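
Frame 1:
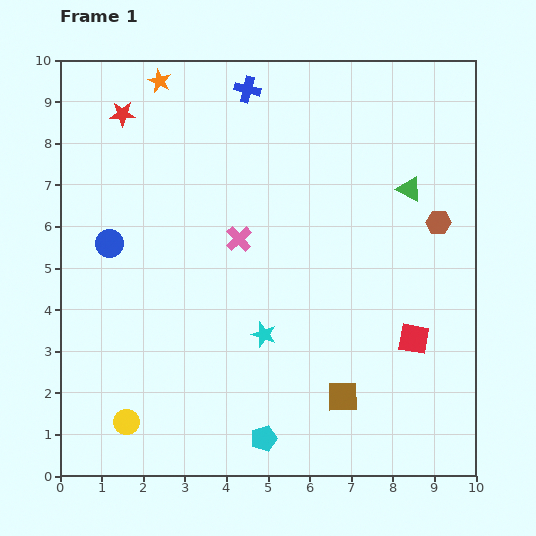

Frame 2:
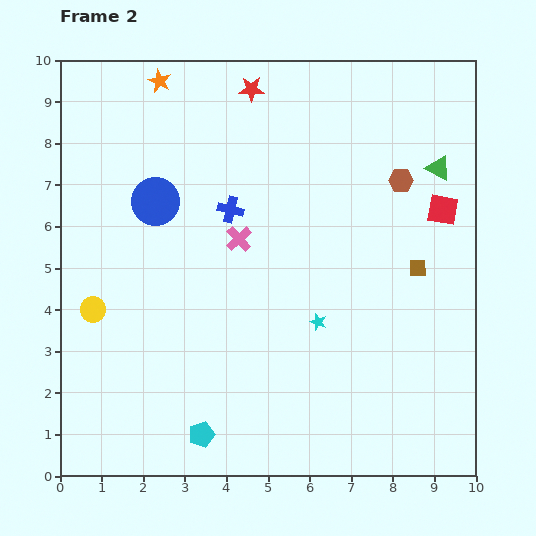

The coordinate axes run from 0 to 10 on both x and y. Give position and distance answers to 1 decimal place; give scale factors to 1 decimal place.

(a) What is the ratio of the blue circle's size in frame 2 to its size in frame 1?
1.7×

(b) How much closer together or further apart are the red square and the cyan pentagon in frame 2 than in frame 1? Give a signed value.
+3.6

Distance in frame 1: 4.3. Distance in frame 2: 7.9.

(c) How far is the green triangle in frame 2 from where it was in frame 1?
0.9

The green triangle moved from (8.4, 6.9) to (9.1, 7.4), a distance of √(0.7² + 0.5²) ≈ 0.9.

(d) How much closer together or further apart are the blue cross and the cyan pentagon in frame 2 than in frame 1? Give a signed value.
-3.0

Distance in frame 1: 8.4. Distance in frame 2: 5.4.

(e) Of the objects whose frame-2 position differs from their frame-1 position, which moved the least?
the green triangle

(moved 0.9)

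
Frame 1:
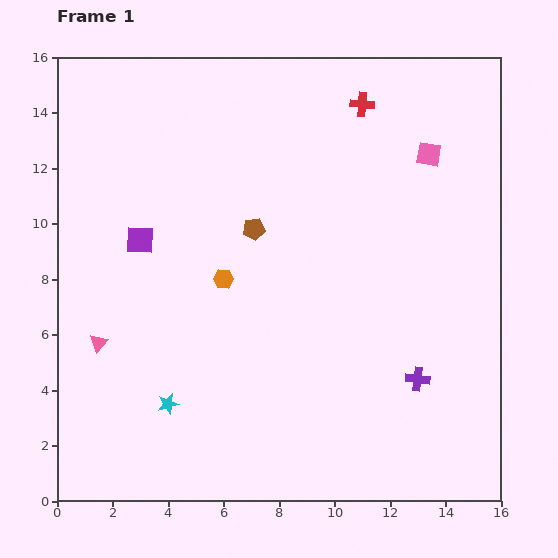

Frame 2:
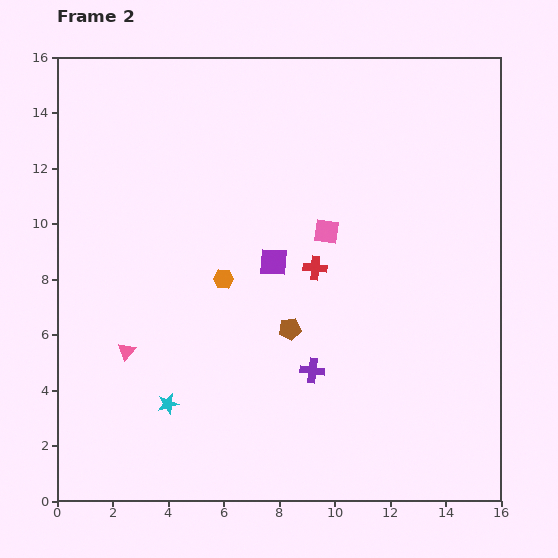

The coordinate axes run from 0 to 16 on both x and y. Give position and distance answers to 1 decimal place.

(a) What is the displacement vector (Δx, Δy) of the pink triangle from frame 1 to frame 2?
(1.0, -0.3)

The pink triangle was at (1.5, 5.7) in frame 1 and (2.5, 5.4) in frame 2.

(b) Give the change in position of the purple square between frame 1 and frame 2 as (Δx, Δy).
(4.8, -0.8)

The purple square was at (3.0, 9.4) in frame 1 and (7.8, 8.6) in frame 2.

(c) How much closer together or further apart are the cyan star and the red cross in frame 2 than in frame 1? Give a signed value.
-5.7

Distance in frame 1: 12.9. Distance in frame 2: 7.2.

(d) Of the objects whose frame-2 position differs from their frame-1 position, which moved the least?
the pink triangle

(moved 1.0)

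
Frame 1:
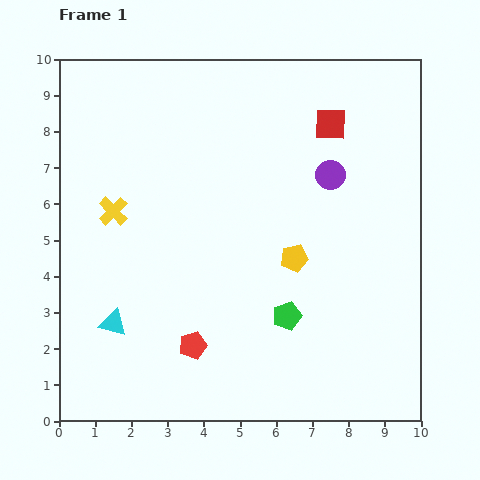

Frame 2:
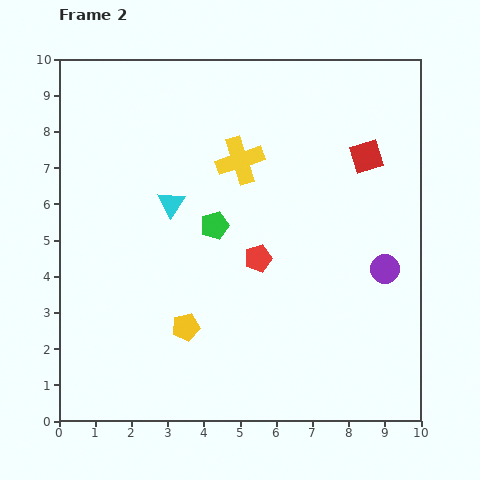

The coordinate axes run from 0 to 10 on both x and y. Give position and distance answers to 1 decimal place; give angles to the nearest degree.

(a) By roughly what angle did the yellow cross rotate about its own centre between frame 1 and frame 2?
27° clockwise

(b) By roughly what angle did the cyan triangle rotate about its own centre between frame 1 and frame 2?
49° clockwise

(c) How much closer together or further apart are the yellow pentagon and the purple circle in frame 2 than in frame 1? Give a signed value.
+3.2

Distance in frame 1: 2.5. Distance in frame 2: 5.7.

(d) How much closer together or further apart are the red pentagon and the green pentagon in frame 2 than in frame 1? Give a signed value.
-1.2

Distance in frame 1: 2.7. Distance in frame 2: 1.5.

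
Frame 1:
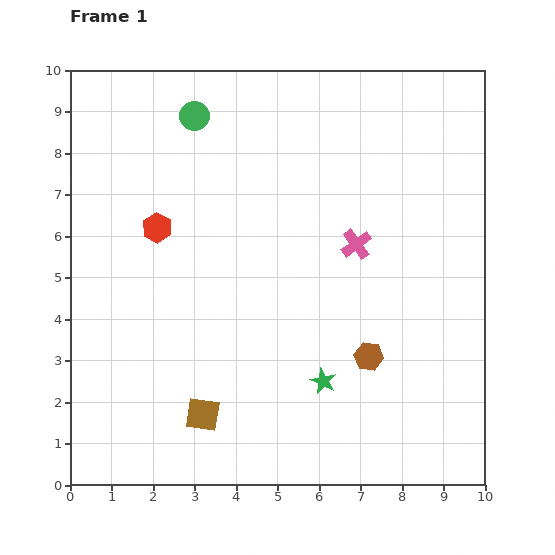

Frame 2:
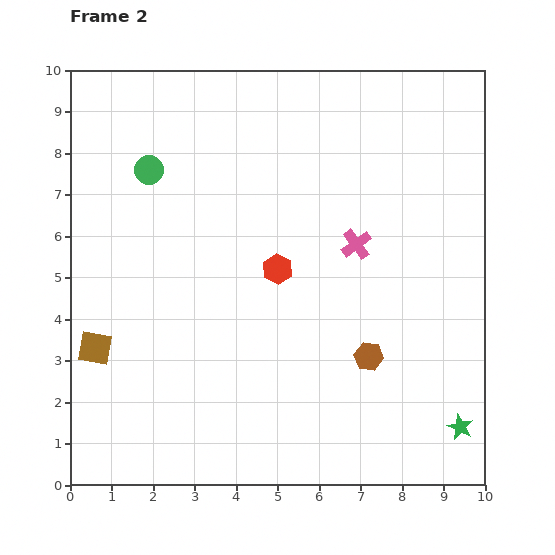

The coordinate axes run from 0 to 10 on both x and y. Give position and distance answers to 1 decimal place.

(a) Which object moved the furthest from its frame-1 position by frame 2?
the green star

(moved 3.5; next 3.1)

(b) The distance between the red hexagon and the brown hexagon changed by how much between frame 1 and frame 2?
-3.0

Distance in frame 1: 6.0. Distance in frame 2: 3.0.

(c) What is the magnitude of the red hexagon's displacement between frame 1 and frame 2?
3.1

The red hexagon moved from (2.1, 6.2) to (5.0, 5.2), a distance of √(2.9² + 1.0²) ≈ 3.1.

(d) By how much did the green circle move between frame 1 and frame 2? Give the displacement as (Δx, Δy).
(-1.1, -1.3)

The green circle was at (3.0, 8.9) in frame 1 and (1.9, 7.6) in frame 2.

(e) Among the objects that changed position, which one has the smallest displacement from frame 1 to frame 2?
the green circle

(moved 1.7)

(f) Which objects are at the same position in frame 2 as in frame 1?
the pink cross, the brown hexagon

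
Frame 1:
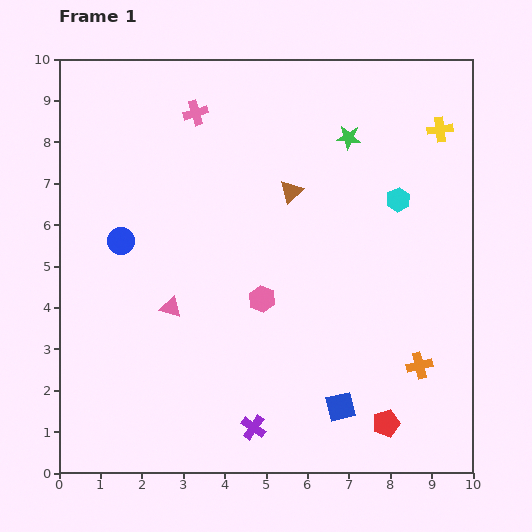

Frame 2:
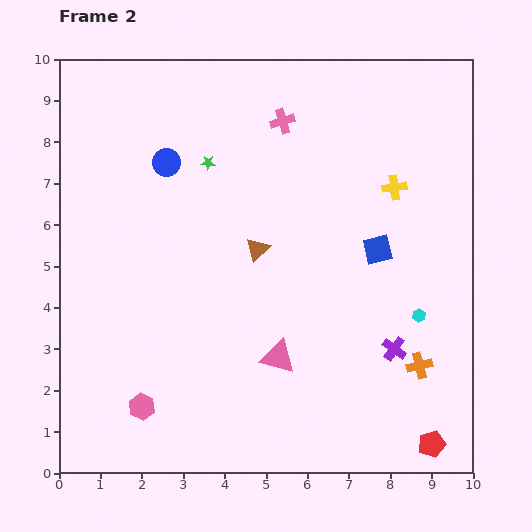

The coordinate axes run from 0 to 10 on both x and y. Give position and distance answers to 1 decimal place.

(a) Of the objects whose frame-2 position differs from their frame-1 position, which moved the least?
the red pentagon

(moved 1.2)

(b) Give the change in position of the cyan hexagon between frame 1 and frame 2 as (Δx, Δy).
(0.5, -2.8)

The cyan hexagon was at (8.2, 6.6) in frame 1 and (8.7, 3.8) in frame 2.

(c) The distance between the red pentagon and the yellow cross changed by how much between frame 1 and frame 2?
-0.9

Distance in frame 1: 7.2. Distance in frame 2: 6.3.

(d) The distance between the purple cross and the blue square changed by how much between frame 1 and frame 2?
+0.2

Distance in frame 1: 2.2. Distance in frame 2: 2.4.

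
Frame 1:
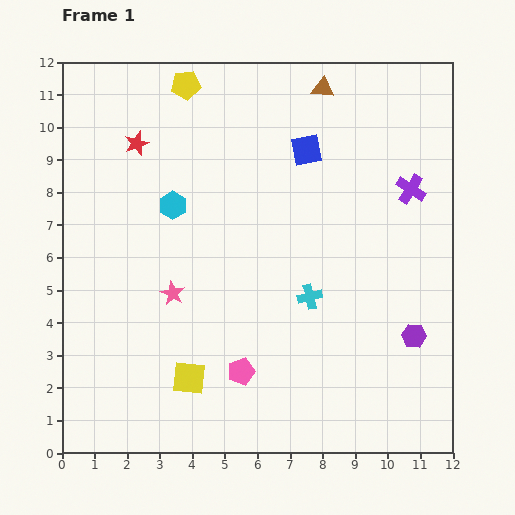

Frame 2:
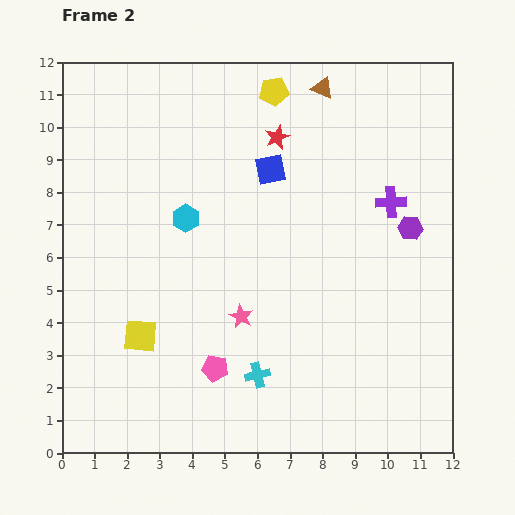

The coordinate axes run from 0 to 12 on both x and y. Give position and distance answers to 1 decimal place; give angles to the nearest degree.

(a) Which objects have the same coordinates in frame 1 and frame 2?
the brown triangle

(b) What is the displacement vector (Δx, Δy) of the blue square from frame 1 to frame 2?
(-1.1, -0.6)

The blue square was at (7.5, 9.3) in frame 1 and (6.4, 8.7) in frame 2.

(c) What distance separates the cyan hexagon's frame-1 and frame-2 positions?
0.6

The cyan hexagon moved from (3.4, 7.6) to (3.8, 7.2), a distance of √(0.4² + 0.4²) ≈ 0.6.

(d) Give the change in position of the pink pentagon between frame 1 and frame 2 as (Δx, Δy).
(-0.8, 0.1)

The pink pentagon was at (5.5, 2.5) in frame 1 and (4.7, 2.6) in frame 2.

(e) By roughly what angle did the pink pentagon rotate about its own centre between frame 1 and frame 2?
27° clockwise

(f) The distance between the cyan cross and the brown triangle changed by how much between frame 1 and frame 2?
+2.6

Distance in frame 1: 6.4. Distance in frame 2: 9.0.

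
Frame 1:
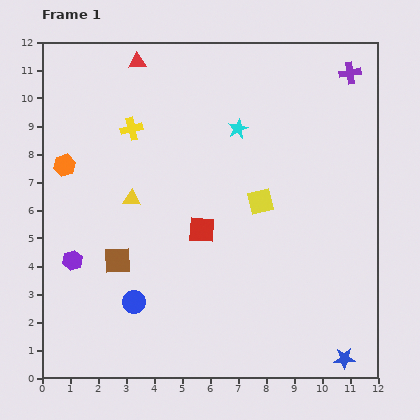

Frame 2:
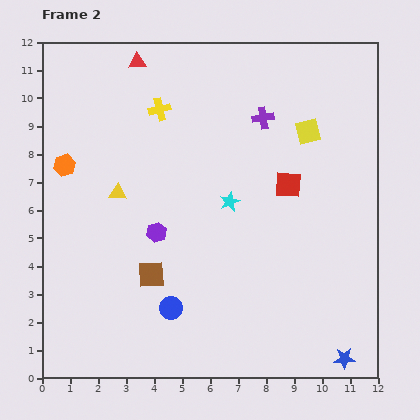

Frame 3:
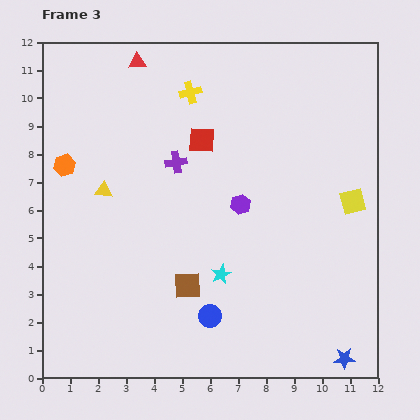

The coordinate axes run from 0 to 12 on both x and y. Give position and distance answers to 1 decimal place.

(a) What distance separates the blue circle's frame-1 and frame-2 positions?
1.3

The blue circle moved from (3.3, 2.7) to (4.6, 2.5), a distance of √(1.3² + 0.2²) ≈ 1.3.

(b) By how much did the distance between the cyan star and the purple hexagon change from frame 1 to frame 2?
-4.7

Distance in frame 1: 7.5. Distance in frame 2: 2.8.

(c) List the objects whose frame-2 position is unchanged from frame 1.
the blue star, the red triangle, the orange hexagon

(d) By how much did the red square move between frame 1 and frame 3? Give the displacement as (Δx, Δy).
(0.0, 3.2)

The red square was at (5.7, 5.3) in frame 1 and (5.7, 8.5) in frame 3.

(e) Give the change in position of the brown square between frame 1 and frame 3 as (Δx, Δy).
(2.5, -0.9)

The brown square was at (2.7, 4.2) in frame 1 and (5.2, 3.3) in frame 3.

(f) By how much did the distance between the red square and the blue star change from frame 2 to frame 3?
+2.8

Distance in frame 2: 6.5. Distance in frame 3: 9.3.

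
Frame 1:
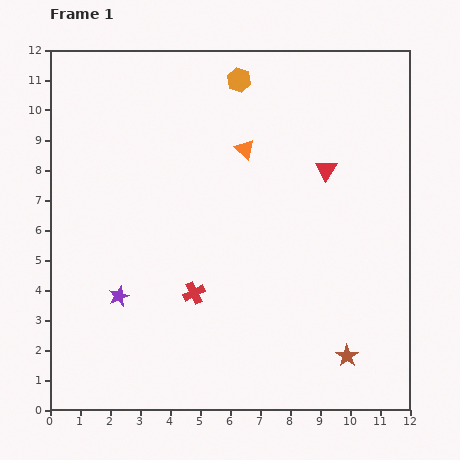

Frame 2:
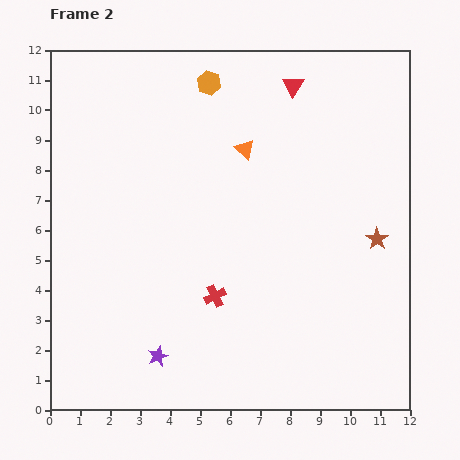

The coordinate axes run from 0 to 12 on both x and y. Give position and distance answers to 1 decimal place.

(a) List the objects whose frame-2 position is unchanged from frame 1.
the orange triangle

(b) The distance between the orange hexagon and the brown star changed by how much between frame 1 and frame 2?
-2.3

Distance in frame 1: 9.9. Distance in frame 2: 7.6.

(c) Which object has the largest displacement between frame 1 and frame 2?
the brown star

(moved 4.0; next 3.0)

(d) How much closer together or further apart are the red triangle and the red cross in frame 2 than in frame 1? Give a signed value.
+1.5

Distance in frame 1: 6.0. Distance in frame 2: 7.5.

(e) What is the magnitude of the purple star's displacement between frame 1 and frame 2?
2.4

The purple star moved from (2.3, 3.8) to (3.6, 1.8), a distance of √(1.3² + 2.0²) ≈ 2.4.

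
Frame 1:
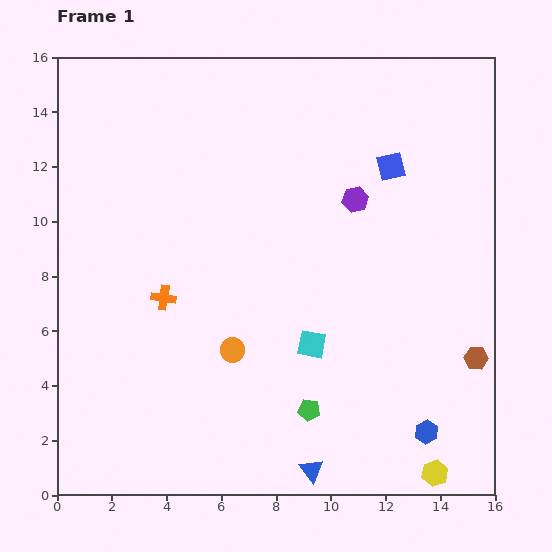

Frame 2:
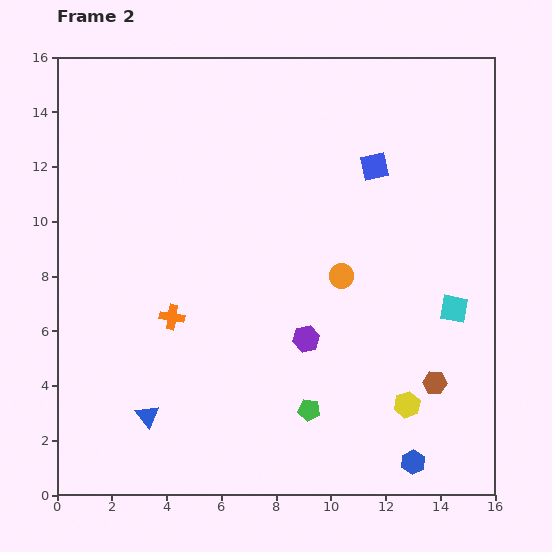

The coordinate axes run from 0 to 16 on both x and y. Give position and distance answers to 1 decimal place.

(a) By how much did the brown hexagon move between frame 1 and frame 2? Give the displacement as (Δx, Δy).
(-1.5, -0.9)

The brown hexagon was at (15.3, 5.0) in frame 1 and (13.8, 4.1) in frame 2.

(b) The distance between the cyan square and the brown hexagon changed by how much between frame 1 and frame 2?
-3.2

Distance in frame 1: 6.0. Distance in frame 2: 2.8.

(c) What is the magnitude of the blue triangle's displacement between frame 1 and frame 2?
6.3

The blue triangle moved from (9.3, 0.9) to (3.3, 2.9), a distance of √(6.0² + 2.0²) ≈ 6.3.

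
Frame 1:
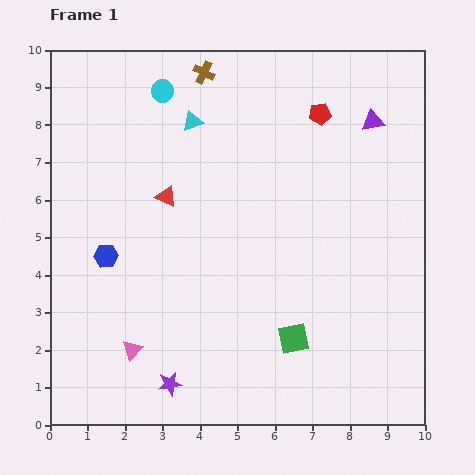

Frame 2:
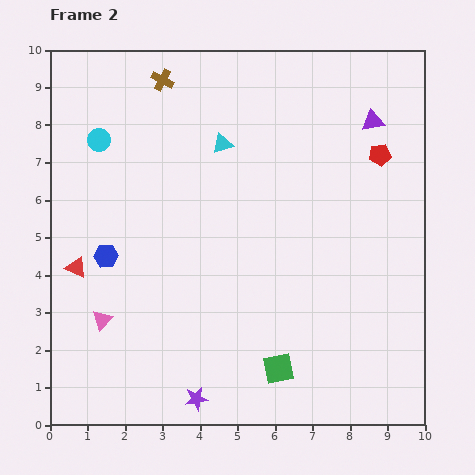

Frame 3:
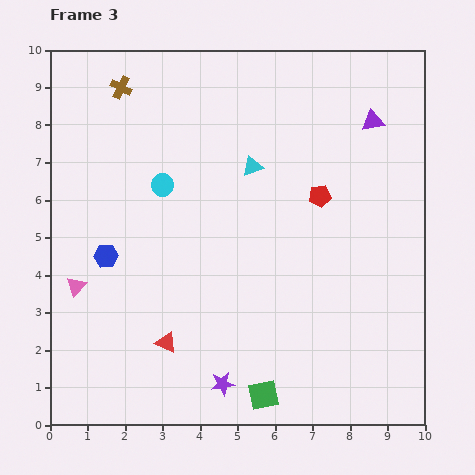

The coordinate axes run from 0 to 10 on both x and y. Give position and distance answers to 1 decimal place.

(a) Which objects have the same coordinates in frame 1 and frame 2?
the purple triangle, the blue hexagon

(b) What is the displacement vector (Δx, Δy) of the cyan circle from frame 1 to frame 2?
(-1.7, -1.3)

The cyan circle was at (3.0, 8.9) in frame 1 and (1.3, 7.6) in frame 2.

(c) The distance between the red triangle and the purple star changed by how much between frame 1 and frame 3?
-3.1

Distance in frame 1: 5.0. Distance in frame 3: 1.9.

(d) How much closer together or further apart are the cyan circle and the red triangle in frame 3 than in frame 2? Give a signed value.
+0.7

Distance in frame 2: 3.5. Distance in frame 3: 4.2.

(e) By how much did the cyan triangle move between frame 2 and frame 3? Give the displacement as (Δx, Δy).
(0.8, -0.6)

The cyan triangle was at (4.6, 7.5) in frame 2 and (5.4, 6.9) in frame 3.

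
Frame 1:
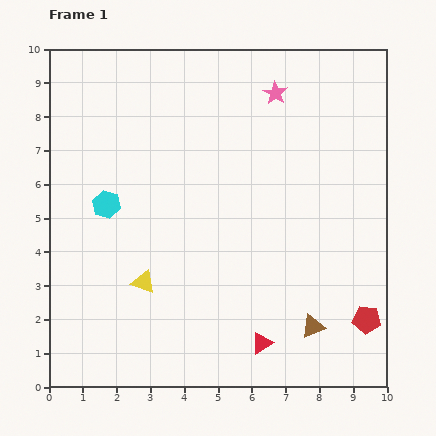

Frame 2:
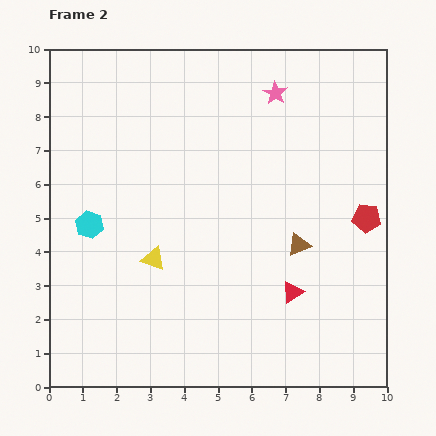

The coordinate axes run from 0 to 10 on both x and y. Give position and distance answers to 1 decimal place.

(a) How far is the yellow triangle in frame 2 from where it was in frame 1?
0.8

The yellow triangle moved from (2.8, 3.1) to (3.1, 3.8), a distance of √(0.3² + 0.7²) ≈ 0.8.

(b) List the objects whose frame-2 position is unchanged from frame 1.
the pink star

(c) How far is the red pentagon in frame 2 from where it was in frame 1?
3.0

The red pentagon moved from (9.4, 2.0) to (9.4, 5.0), a distance of √(0.0² + 3.0²) ≈ 3.0.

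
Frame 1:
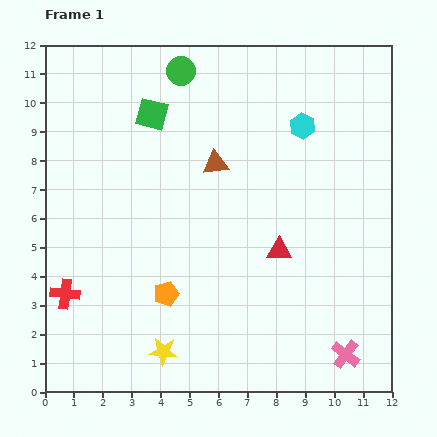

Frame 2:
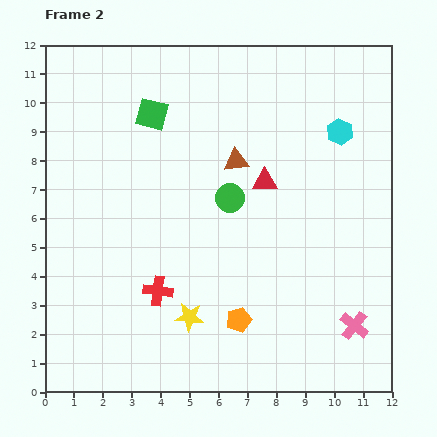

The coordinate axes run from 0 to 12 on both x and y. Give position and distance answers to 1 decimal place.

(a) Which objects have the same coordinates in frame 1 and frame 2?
the green square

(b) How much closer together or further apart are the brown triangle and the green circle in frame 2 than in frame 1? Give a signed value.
-2.1

Distance in frame 1: 3.4. Distance in frame 2: 1.3.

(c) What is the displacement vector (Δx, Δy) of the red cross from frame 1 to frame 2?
(3.2, 0.1)

The red cross was at (0.7, 3.4) in frame 1 and (3.9, 3.5) in frame 2.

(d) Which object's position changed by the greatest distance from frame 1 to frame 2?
the green circle

(moved 4.7; next 3.2)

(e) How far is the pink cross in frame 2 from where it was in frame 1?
1.0

The pink cross moved from (10.4, 1.3) to (10.7, 2.3), a distance of √(0.3² + 1.0²) ≈ 1.0.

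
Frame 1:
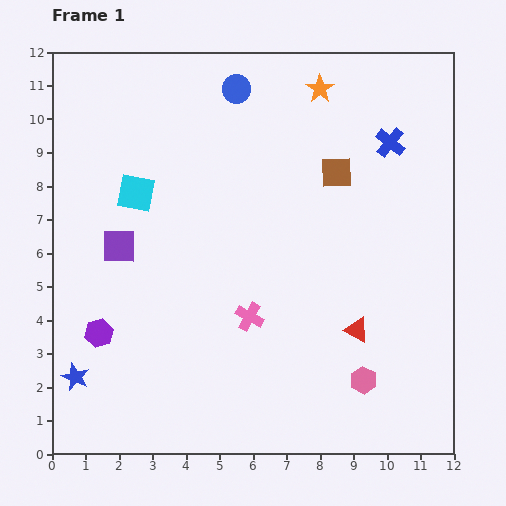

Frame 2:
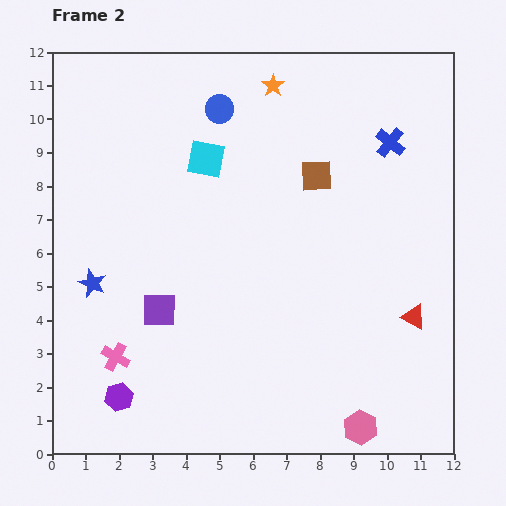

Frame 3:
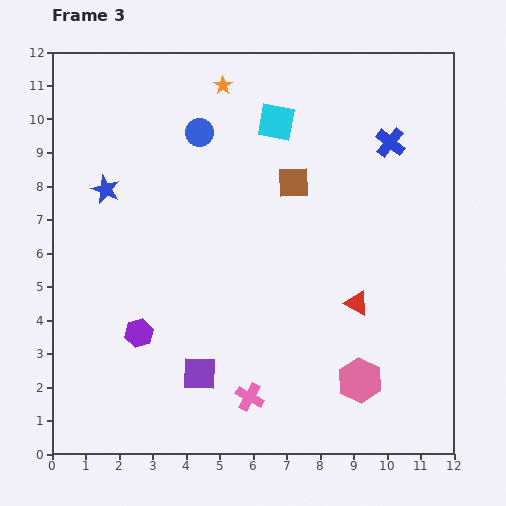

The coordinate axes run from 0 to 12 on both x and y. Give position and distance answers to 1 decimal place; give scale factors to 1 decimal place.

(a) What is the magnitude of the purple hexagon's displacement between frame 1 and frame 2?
2.0

The purple hexagon moved from (1.4, 3.6) to (2.0, 1.7), a distance of √(0.6² + 1.9²) ≈ 2.0.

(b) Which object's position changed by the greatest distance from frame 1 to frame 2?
the pink cross

(moved 4.2; next 2.8)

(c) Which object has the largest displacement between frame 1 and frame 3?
the blue star

(moved 5.7; next 4.7)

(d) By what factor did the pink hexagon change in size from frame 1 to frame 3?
1.7×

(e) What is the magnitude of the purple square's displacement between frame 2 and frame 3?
2.2

The purple square moved from (3.2, 4.3) to (4.4, 2.4), a distance of √(1.2² + 1.9²) ≈ 2.2.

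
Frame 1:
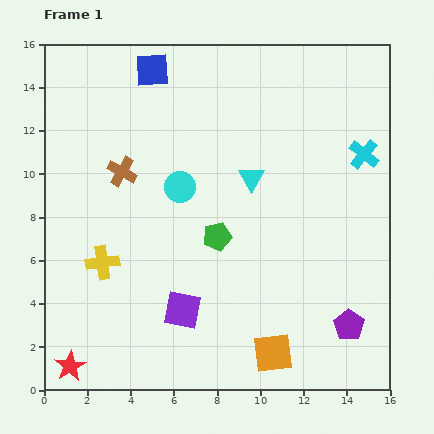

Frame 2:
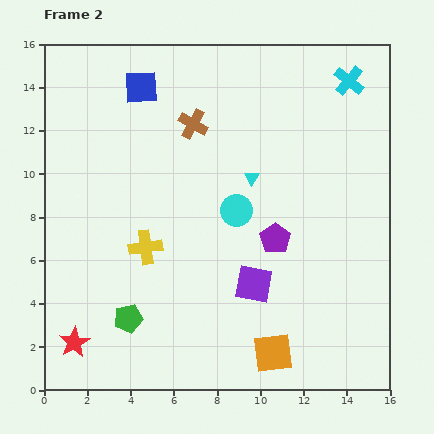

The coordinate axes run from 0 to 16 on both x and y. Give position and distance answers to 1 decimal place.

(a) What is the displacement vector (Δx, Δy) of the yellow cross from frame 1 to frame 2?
(2.0, 0.7)

The yellow cross was at (2.7, 5.9) in frame 1 and (4.7, 6.6) in frame 2.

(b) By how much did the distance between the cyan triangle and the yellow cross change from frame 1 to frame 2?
-2.0

Distance in frame 1: 7.9. Distance in frame 2: 5.9.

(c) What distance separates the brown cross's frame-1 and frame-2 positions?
4.0

The brown cross moved from (3.6, 10.1) to (6.9, 12.3), a distance of √(3.3² + 2.2²) ≈ 4.0.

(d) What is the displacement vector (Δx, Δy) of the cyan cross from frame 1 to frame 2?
(-0.7, 3.4)

The cyan cross was at (14.8, 10.9) in frame 1 and (14.1, 14.3) in frame 2.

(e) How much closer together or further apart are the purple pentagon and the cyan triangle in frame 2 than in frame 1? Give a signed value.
-5.2

Distance in frame 1: 8.2. Distance in frame 2: 3.0.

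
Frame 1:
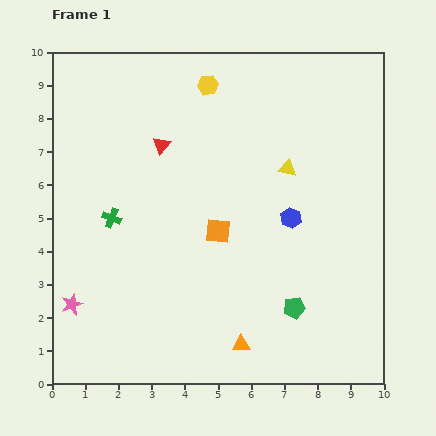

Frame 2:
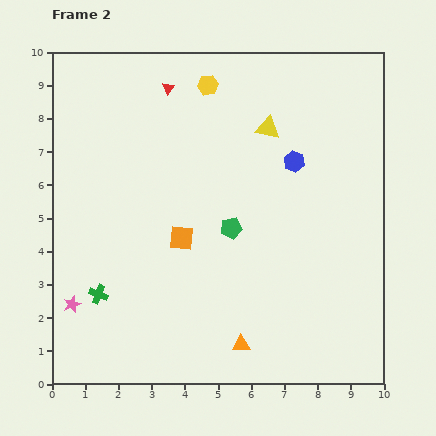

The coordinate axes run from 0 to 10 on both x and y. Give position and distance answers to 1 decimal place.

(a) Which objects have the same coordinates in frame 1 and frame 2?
the pink star, the orange triangle, the yellow hexagon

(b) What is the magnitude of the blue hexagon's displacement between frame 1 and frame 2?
1.7

The blue hexagon moved from (7.2, 5.0) to (7.3, 6.7), a distance of √(0.1² + 1.7²) ≈ 1.7.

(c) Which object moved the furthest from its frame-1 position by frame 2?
the green pentagon

(moved 3.1; next 2.3)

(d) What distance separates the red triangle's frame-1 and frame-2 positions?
1.7

The red triangle moved from (3.3, 7.2) to (3.5, 8.9), a distance of √(0.2² + 1.7²) ≈ 1.7.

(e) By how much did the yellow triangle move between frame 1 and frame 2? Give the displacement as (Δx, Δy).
(-0.6, 1.2)

The yellow triangle was at (7.1, 6.5) in frame 1 and (6.5, 7.7) in frame 2.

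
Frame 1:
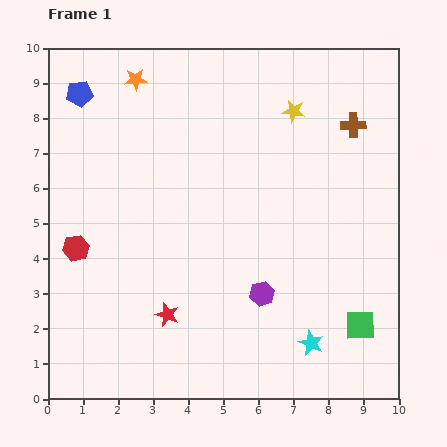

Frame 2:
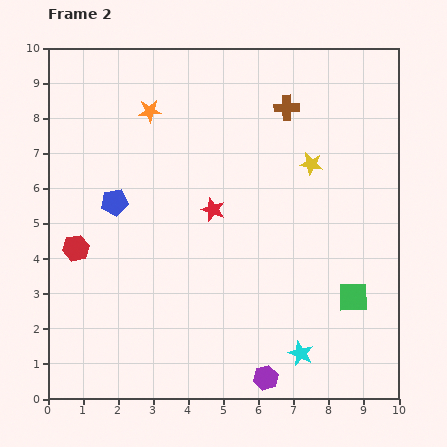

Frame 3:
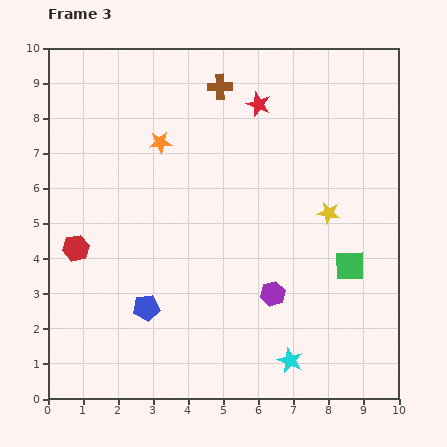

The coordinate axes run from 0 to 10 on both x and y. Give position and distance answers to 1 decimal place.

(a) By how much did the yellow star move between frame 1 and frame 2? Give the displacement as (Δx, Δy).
(0.5, -1.5)

The yellow star was at (7.0, 8.2) in frame 1 and (7.5, 6.7) in frame 2.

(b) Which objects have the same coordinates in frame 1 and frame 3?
the red hexagon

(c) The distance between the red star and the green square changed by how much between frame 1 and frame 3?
-0.2

Distance in frame 1: 5.5. Distance in frame 3: 5.3.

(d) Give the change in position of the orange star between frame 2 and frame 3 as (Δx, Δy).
(0.3, -0.9)

The orange star was at (2.9, 8.2) in frame 2 and (3.2, 7.3) in frame 3.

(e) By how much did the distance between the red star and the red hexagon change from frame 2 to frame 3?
+2.5

Distance in frame 2: 4.1. Distance in frame 3: 6.6.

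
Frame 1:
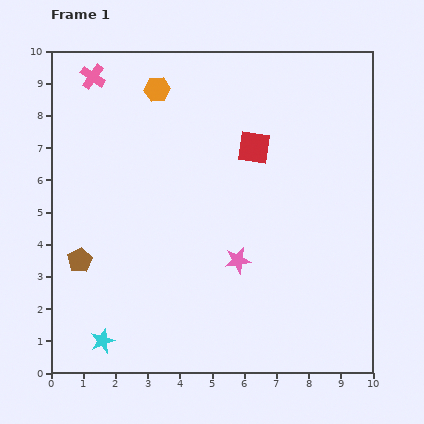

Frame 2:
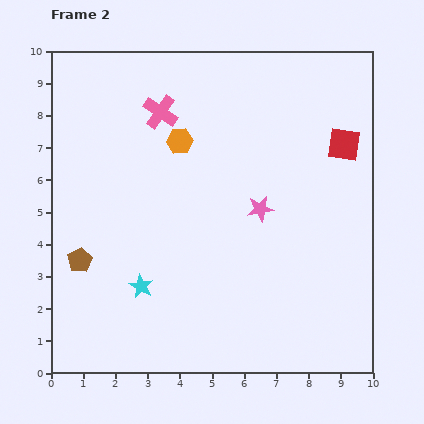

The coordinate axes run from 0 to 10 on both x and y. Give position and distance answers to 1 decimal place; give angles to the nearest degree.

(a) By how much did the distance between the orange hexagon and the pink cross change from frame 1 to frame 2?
-0.9

Distance in frame 1: 2.0. Distance in frame 2: 1.1.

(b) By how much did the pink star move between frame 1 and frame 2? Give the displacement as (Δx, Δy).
(0.7, 1.6)

The pink star was at (5.8, 3.5) in frame 1 and (6.5, 5.1) in frame 2.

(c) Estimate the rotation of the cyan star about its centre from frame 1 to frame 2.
24° counter-clockwise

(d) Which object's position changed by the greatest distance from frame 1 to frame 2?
the red square

(moved 2.8; next 2.4)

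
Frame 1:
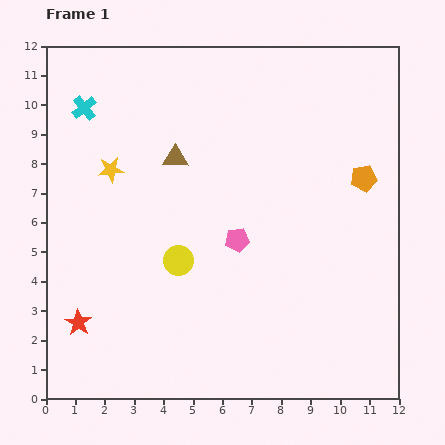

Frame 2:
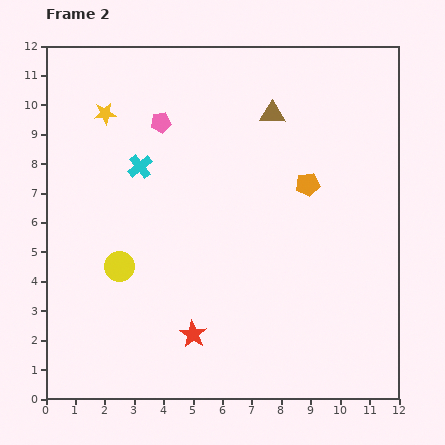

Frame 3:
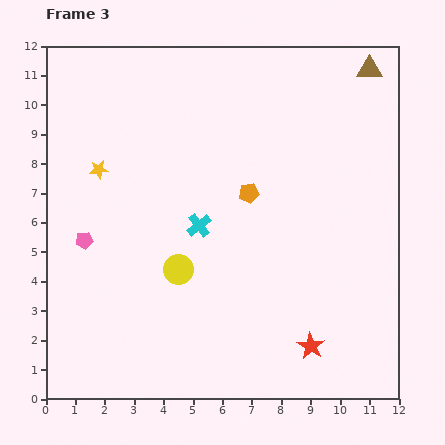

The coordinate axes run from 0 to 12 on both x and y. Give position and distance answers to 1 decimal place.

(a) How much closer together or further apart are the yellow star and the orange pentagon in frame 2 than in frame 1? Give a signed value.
-1.3

Distance in frame 1: 8.6. Distance in frame 2: 7.3.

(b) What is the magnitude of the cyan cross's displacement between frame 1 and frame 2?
2.8

The cyan cross moved from (1.3, 9.9) to (3.2, 7.9), a distance of √(1.9² + 2.0²) ≈ 2.8.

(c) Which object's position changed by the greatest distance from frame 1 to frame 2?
the pink pentagon

(moved 4.8; next 3.9)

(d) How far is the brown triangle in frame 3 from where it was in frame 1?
7.2

The brown triangle moved from (4.4, 8.2) to (11.0, 11.2), a distance of √(6.6² + 3.0²) ≈ 7.2.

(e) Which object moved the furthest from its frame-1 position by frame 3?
the red star

(moved 7.9; next 7.2)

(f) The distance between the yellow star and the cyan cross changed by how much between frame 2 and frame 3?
+1.7

Distance in frame 2: 2.2. Distance in frame 3: 3.9.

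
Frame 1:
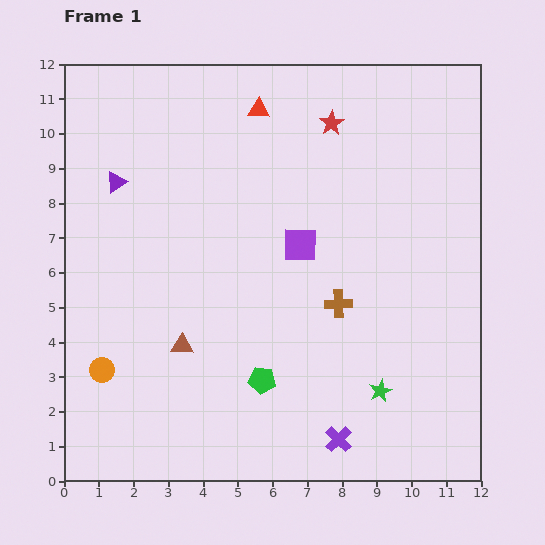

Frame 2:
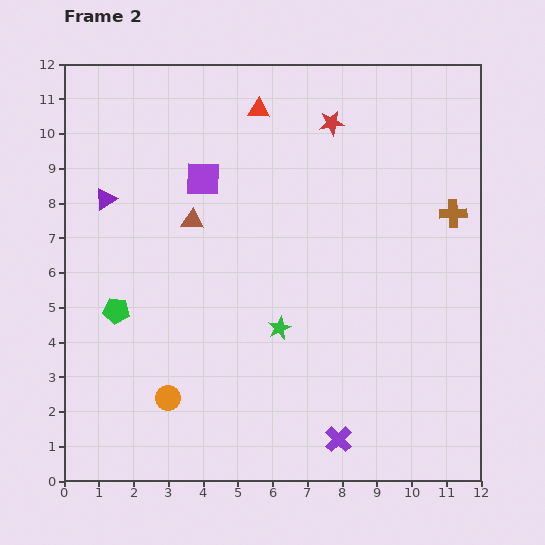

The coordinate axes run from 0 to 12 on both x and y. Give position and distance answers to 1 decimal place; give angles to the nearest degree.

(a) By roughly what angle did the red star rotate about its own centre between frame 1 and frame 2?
24° clockwise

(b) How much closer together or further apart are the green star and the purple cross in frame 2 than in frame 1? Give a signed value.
+1.8

Distance in frame 1: 1.8. Distance in frame 2: 3.6.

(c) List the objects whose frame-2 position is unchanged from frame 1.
the red triangle, the red star, the purple cross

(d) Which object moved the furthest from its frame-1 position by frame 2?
the green pentagon

(moved 4.7; next 4.2)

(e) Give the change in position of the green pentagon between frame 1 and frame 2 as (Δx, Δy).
(-4.2, 2.0)

The green pentagon was at (5.7, 2.9) in frame 1 and (1.5, 4.9) in frame 2.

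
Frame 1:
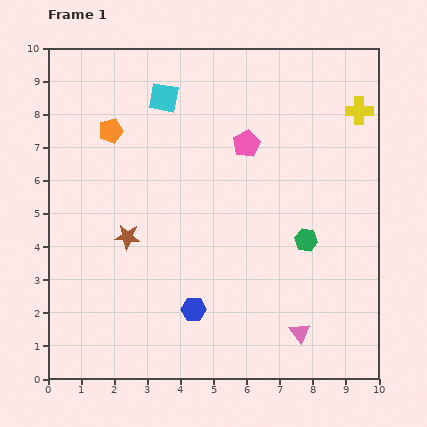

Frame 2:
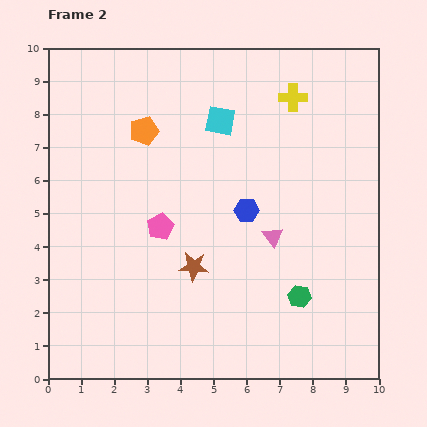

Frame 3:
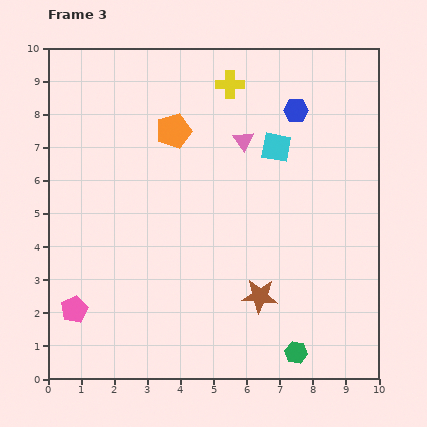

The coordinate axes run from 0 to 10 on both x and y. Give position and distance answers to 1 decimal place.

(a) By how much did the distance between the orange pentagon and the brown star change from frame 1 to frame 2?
+1.2

Distance in frame 1: 3.2. Distance in frame 2: 4.4.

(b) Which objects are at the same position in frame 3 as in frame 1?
none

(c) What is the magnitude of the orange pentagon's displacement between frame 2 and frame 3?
0.9

The orange pentagon moved from (2.9, 7.5) to (3.8, 7.5), a distance of √(0.9² + 0.0²) ≈ 0.9.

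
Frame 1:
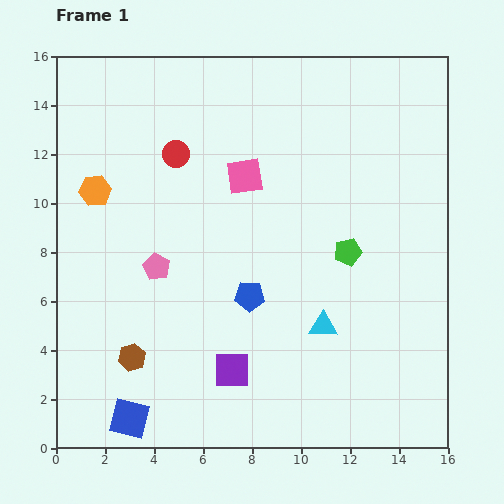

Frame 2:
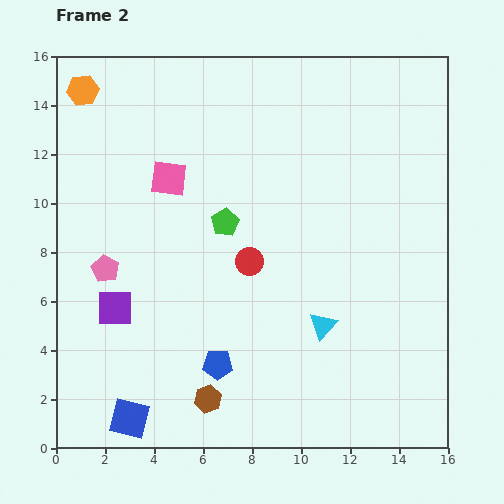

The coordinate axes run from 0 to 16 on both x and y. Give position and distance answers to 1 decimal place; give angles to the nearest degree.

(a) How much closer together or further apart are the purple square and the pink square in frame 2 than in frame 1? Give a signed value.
-2.2

Distance in frame 1: 7.9. Distance in frame 2: 5.7.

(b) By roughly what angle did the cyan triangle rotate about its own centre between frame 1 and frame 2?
51° counter-clockwise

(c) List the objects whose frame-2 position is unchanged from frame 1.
the cyan triangle, the blue square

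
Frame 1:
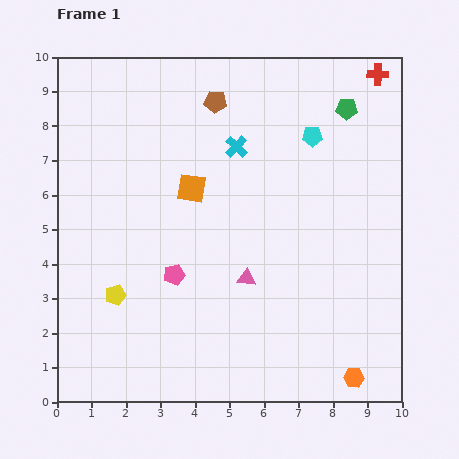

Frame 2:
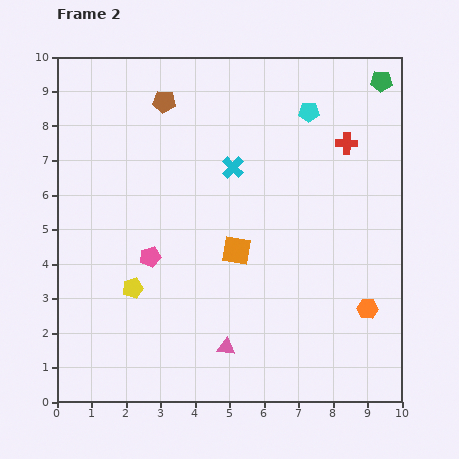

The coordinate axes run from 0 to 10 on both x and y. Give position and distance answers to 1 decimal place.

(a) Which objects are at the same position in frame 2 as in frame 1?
none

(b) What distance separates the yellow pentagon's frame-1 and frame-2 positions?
0.5

The yellow pentagon moved from (1.7, 3.1) to (2.2, 3.3), a distance of √(0.5² + 0.2²) ≈ 0.5.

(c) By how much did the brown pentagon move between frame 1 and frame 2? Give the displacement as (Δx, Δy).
(-1.5, 0.0)

The brown pentagon was at (4.6, 8.7) in frame 1 and (3.1, 8.7) in frame 2.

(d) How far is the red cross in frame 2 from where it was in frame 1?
2.2

The red cross moved from (9.3, 9.5) to (8.4, 7.5), a distance of √(0.9² + 2.0²) ≈ 2.2.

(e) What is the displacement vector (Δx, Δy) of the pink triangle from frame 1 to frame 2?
(-0.6, -2.0)

The pink triangle was at (5.5, 3.6) in frame 1 and (4.9, 1.6) in frame 2.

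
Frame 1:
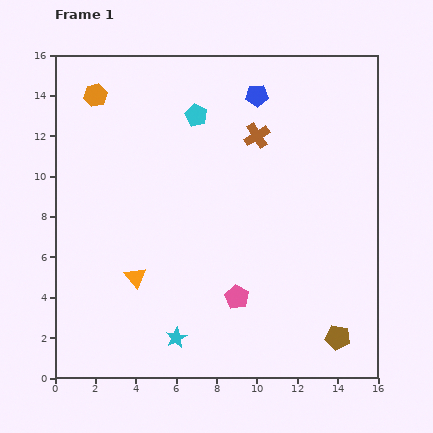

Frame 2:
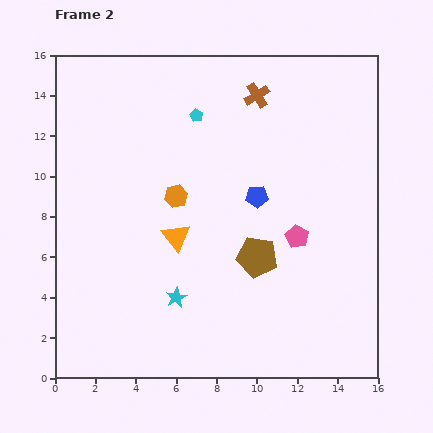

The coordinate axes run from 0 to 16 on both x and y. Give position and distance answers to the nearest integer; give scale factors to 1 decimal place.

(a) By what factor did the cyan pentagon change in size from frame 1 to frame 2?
0.6×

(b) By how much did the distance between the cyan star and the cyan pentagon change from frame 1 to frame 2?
-2

Distance in frame 1: 11. Distance in frame 2: 9.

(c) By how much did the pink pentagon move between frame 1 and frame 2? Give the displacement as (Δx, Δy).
(3, 3)

The pink pentagon was at (9, 4) in frame 1 and (12, 7) in frame 2.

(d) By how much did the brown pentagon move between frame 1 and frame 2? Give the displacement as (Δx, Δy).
(-4, 4)

The brown pentagon was at (14, 2) in frame 1 and (10, 6) in frame 2.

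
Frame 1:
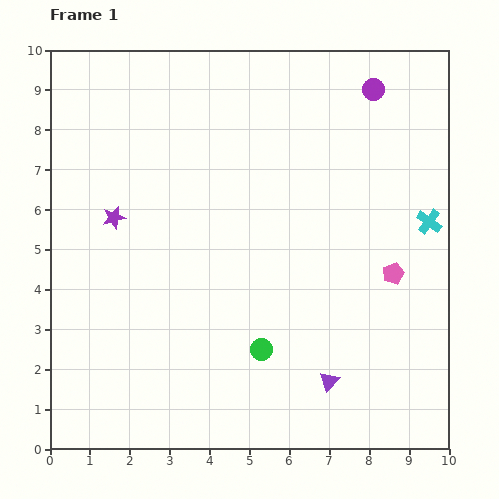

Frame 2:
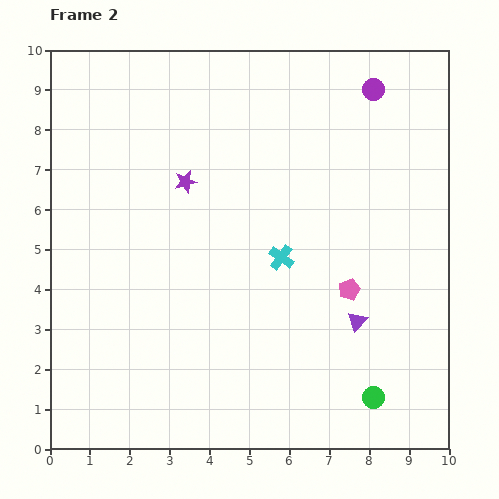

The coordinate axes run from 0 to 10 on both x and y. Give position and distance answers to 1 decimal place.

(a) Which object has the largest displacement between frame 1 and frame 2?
the cyan cross

(moved 3.8; next 3.0)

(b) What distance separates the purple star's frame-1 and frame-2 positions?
2.0

The purple star moved from (1.6, 5.8) to (3.4, 6.7), a distance of √(1.8² + 0.9²) ≈ 2.0.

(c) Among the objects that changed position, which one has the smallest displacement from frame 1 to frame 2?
the pink pentagon

(moved 1.2)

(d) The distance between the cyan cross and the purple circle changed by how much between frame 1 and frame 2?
+1.2

Distance in frame 1: 3.6. Distance in frame 2: 4.8.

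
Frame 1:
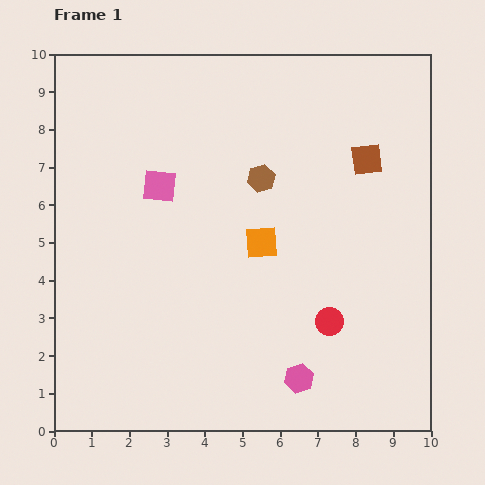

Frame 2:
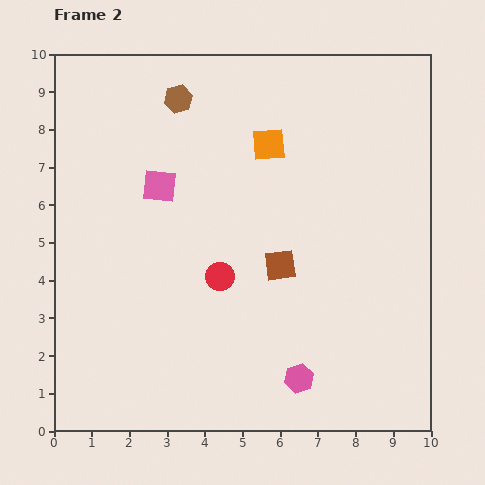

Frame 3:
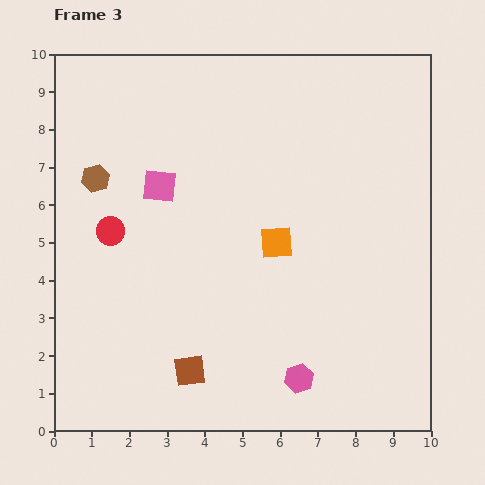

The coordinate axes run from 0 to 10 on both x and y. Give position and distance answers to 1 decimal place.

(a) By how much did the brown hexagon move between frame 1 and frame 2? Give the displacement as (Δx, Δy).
(-2.2, 2.1)

The brown hexagon was at (5.5, 6.7) in frame 1 and (3.3, 8.8) in frame 2.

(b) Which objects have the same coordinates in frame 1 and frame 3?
the pink hexagon, the pink square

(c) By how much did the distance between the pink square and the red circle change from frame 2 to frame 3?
-1.1

Distance in frame 2: 2.9. Distance in frame 3: 1.8.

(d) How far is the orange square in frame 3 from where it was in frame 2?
2.6

The orange square moved from (5.7, 7.6) to (5.9, 5.0), a distance of √(0.2² + 2.6²) ≈ 2.6.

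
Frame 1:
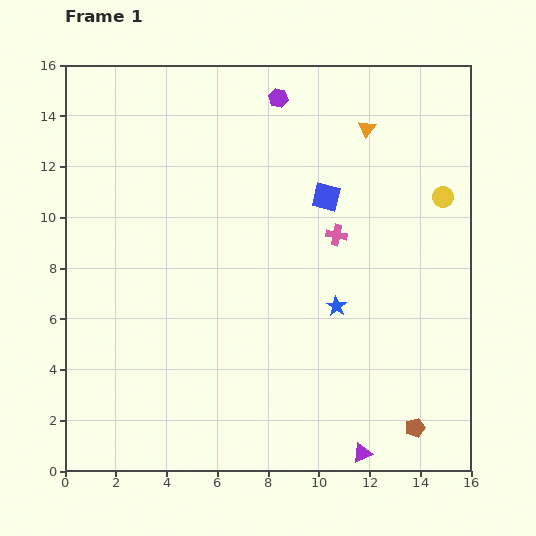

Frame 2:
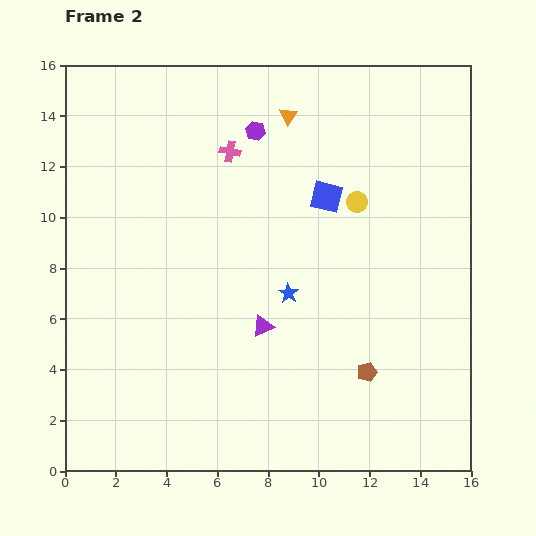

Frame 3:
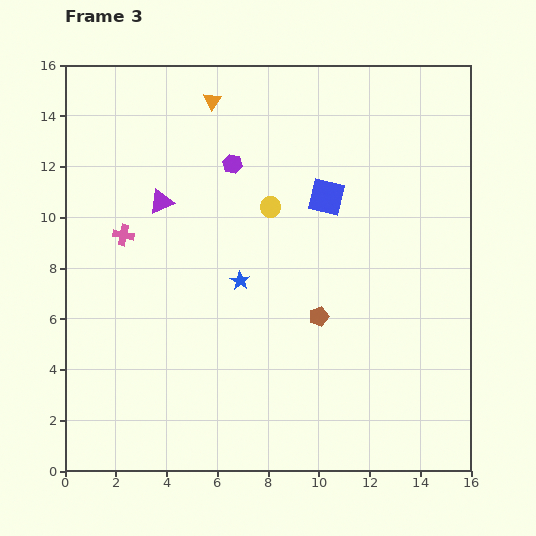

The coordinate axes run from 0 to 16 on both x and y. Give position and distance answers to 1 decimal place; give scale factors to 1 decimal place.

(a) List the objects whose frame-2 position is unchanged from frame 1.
the blue square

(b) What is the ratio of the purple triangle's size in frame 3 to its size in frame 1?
1.3×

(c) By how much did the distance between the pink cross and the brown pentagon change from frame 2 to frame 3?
-1.9

Distance in frame 2: 10.2. Distance in frame 3: 8.3.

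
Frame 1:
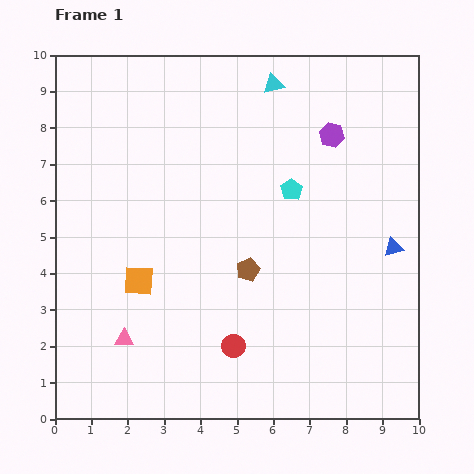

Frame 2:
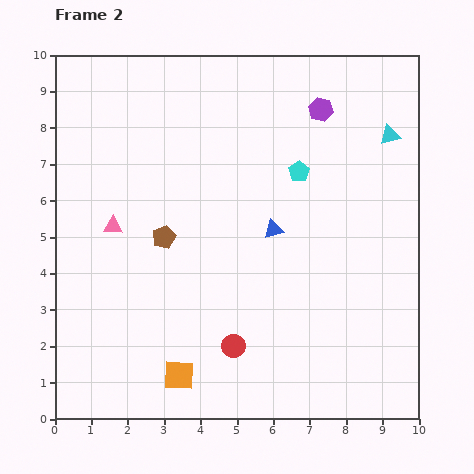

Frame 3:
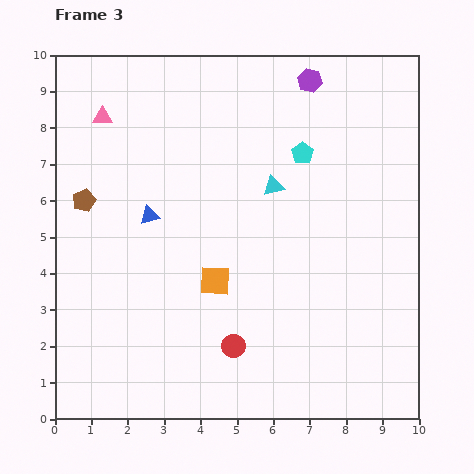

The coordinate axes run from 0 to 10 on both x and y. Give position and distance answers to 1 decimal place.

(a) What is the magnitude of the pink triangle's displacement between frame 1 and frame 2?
3.1

The pink triangle moved from (1.9, 2.2) to (1.6, 5.3), a distance of √(0.3² + 3.1²) ≈ 3.1.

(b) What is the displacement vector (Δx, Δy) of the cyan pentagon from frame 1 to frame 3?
(0.3, 1.0)

The cyan pentagon was at (6.5, 6.3) in frame 1 and (6.8, 7.3) in frame 3.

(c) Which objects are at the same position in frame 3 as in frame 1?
the red circle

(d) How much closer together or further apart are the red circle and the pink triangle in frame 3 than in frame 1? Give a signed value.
+4.3

Distance in frame 1: 3.0. Distance in frame 3: 7.3.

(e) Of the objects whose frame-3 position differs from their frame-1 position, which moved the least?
the cyan pentagon

(moved 1.0)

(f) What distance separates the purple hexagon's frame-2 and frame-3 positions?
0.9

The purple hexagon moved from (7.3, 8.5) to (7.0, 9.3), a distance of √(0.3² + 0.8²) ≈ 0.9.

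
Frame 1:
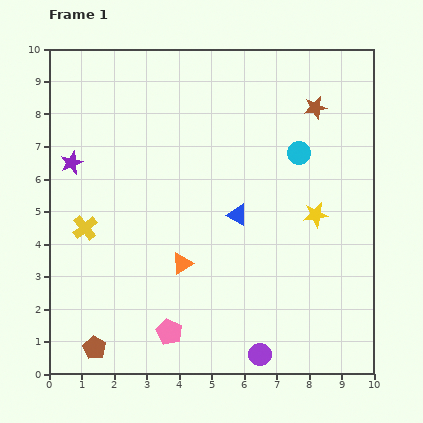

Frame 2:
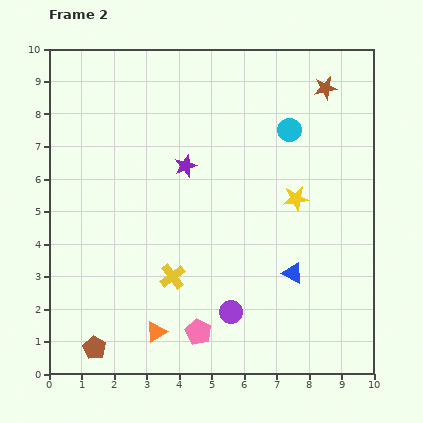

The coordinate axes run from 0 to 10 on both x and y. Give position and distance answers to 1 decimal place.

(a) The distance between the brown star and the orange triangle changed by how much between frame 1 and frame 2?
+2.8

Distance in frame 1: 6.3. Distance in frame 2: 9.1.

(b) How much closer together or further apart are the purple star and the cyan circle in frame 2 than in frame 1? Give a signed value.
-3.6

Distance in frame 1: 7.0. Distance in frame 2: 3.4.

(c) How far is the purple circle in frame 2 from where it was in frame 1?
1.6

The purple circle moved from (6.5, 0.6) to (5.6, 1.9), a distance of √(0.9² + 1.3²) ≈ 1.6.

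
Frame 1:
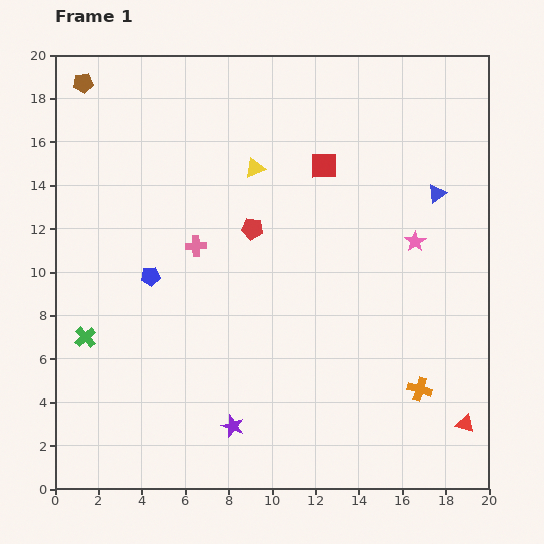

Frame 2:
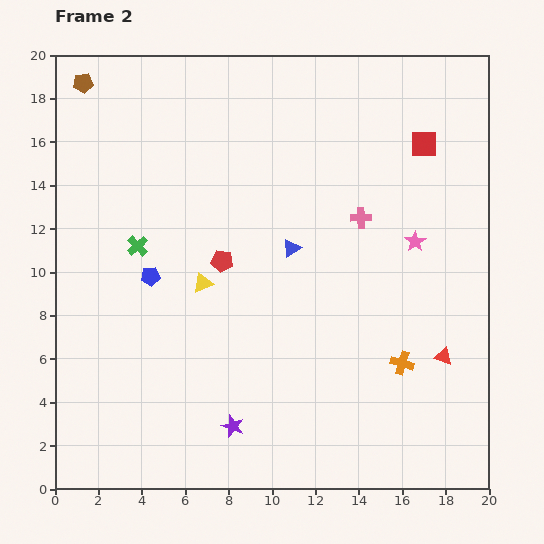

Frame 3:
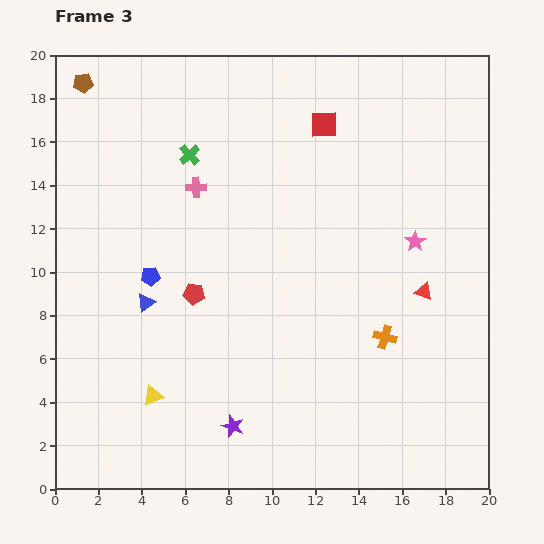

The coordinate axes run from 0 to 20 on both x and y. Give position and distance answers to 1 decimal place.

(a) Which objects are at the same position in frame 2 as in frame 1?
the purple star, the brown pentagon, the blue pentagon, the pink star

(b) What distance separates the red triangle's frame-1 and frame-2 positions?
3.3

The red triangle moved from (18.9, 3.0) to (17.9, 6.1), a distance of √(1.0² + 3.1²) ≈ 3.3.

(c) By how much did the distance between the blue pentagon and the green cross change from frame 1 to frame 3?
+1.8

Distance in frame 1: 4.1. Distance in frame 3: 5.9.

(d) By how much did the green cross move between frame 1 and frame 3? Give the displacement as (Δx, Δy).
(4.8, 8.4)

The green cross was at (1.4, 7.0) in frame 1 and (6.2, 15.4) in frame 3.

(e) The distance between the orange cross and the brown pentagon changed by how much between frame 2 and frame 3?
-1.4

Distance in frame 2: 19.6. Distance in frame 3: 18.2.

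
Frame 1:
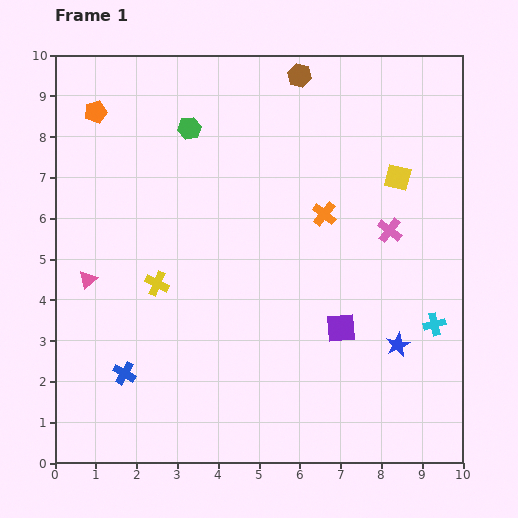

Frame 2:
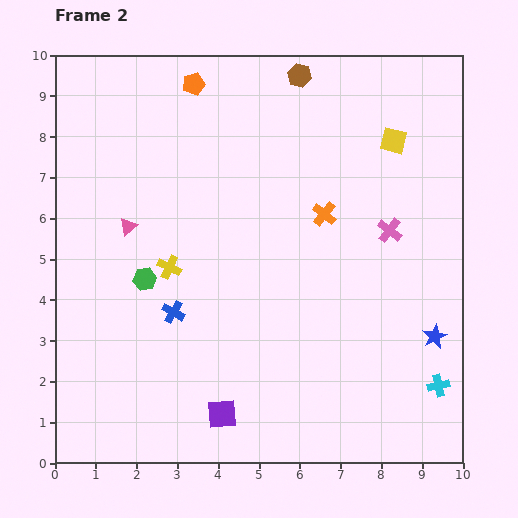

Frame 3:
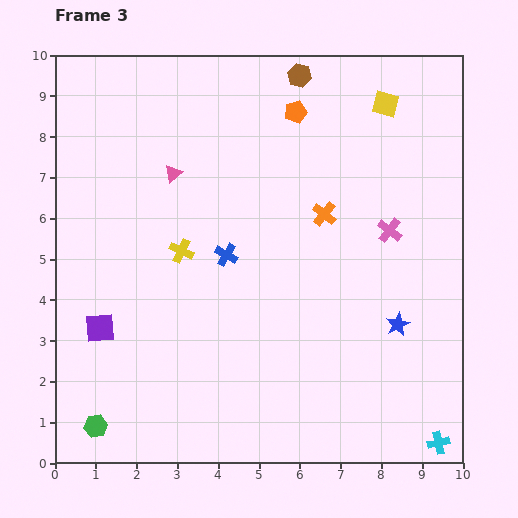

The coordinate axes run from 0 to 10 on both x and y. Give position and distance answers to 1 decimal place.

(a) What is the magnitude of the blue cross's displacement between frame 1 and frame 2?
1.9

The blue cross moved from (1.7, 2.2) to (2.9, 3.7), a distance of √(1.2² + 1.5²) ≈ 1.9.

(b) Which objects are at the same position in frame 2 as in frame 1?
the orange cross, the brown hexagon, the pink cross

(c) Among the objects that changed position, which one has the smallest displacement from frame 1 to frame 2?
the yellow cross

(moved 0.5)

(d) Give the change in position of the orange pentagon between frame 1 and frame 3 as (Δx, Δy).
(4.9, 0.0)

The orange pentagon was at (1.0, 8.6) in frame 1 and (5.9, 8.6) in frame 3.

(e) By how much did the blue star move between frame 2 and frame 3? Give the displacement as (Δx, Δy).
(-0.9, 0.3)

The blue star was at (9.3, 3.1) in frame 2 and (8.4, 3.4) in frame 3.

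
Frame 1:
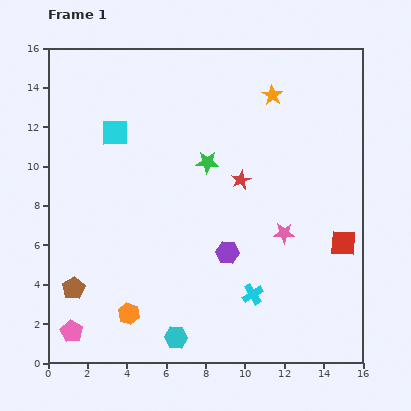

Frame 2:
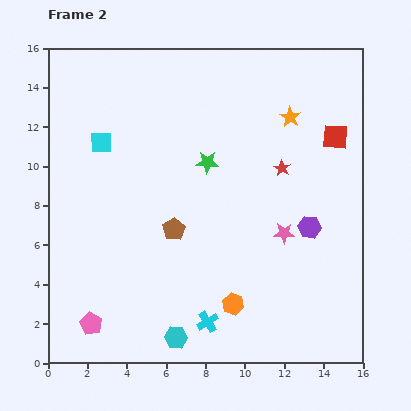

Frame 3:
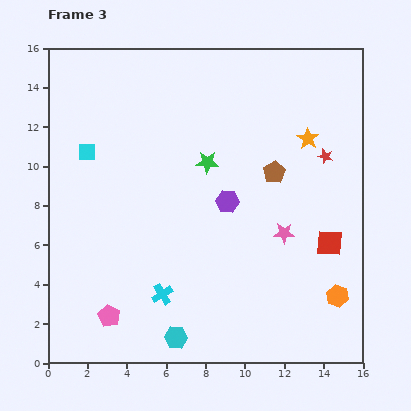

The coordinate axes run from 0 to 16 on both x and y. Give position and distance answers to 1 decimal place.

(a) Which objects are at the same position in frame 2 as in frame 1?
the green star, the pink star, the cyan hexagon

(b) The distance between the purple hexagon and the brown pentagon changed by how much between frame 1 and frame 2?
-1.1

Distance in frame 1: 8.0. Distance in frame 2: 6.9.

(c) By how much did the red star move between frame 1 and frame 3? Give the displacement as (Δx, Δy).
(4.3, 1.2)

The red star was at (9.8, 9.3) in frame 1 and (14.1, 10.5) in frame 3.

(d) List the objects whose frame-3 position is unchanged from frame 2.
the green star, the pink star, the cyan hexagon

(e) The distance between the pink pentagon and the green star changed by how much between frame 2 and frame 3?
-0.8

Distance in frame 2: 10.1. Distance in frame 3: 9.3.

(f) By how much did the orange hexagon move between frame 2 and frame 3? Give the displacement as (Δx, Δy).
(5.3, 0.4)

The orange hexagon was at (9.4, 3.0) in frame 2 and (14.7, 3.4) in frame 3.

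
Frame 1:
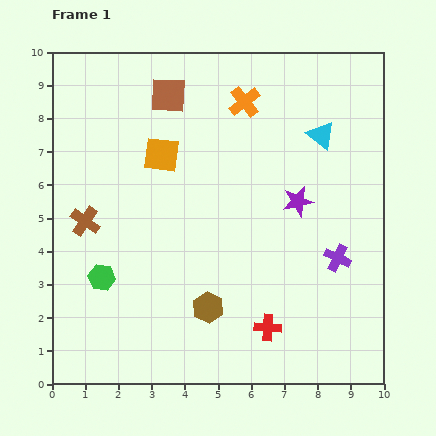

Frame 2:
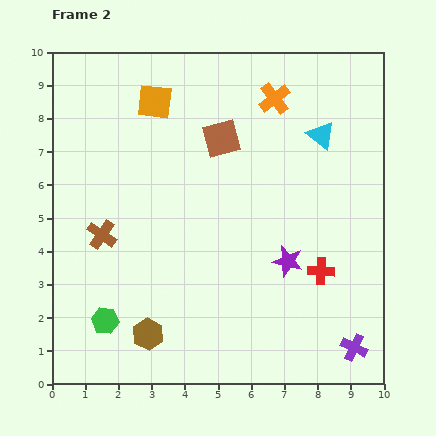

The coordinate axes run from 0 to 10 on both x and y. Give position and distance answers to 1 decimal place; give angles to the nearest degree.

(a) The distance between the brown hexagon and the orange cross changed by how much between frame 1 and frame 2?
+1.8

Distance in frame 1: 6.3. Distance in frame 2: 8.1.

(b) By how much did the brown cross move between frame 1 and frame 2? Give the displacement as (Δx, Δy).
(0.5, -0.4)

The brown cross was at (1.0, 4.9) in frame 1 and (1.5, 4.5) in frame 2.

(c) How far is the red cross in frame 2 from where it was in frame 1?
2.3

The red cross moved from (6.5, 1.7) to (8.1, 3.4), a distance of √(1.6² + 1.7²) ≈ 2.3.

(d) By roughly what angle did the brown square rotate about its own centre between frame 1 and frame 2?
18° counter-clockwise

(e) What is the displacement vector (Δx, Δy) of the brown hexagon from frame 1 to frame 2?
(-1.8, -0.8)

The brown hexagon was at (4.7, 2.3) in frame 1 and (2.9, 1.5) in frame 2.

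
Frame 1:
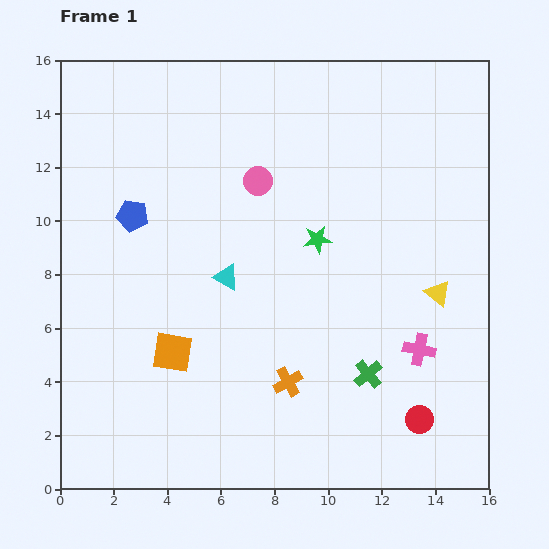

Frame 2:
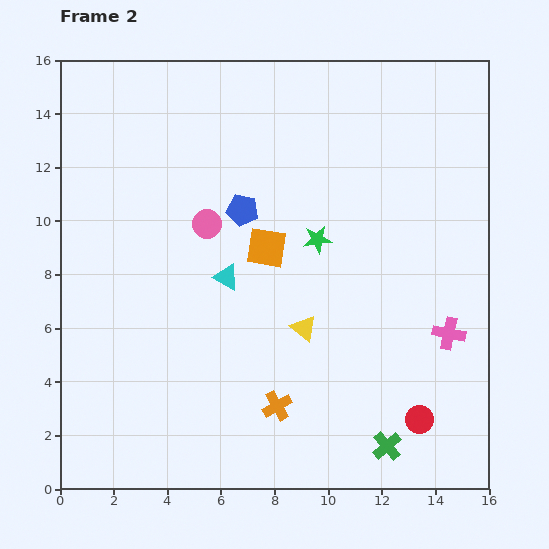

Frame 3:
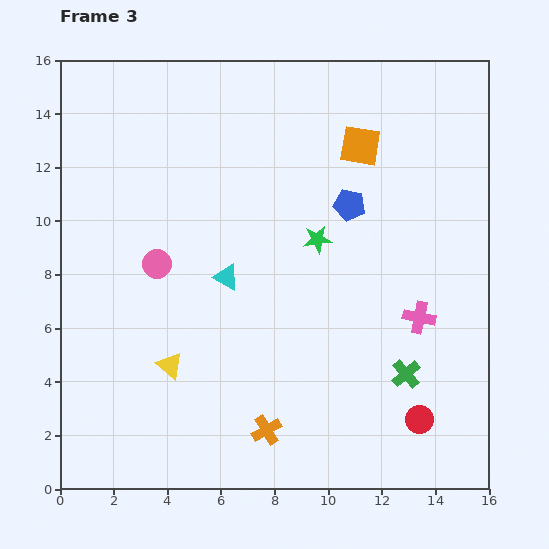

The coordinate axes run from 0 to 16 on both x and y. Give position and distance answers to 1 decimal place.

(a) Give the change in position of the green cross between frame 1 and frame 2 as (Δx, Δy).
(0.7, -2.7)

The green cross was at (11.5, 4.3) in frame 1 and (12.2, 1.6) in frame 2.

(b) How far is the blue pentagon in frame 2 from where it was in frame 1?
4.1

The blue pentagon moved from (2.7, 10.2) to (6.8, 10.4), a distance of √(4.1² + 0.2²) ≈ 4.1.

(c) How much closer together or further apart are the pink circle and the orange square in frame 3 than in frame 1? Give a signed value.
+1.6

Distance in frame 1: 7.2. Distance in frame 3: 8.8.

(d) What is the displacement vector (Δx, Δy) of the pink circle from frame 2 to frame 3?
(-1.9, -1.5)

The pink circle was at (5.5, 9.9) in frame 2 and (3.6, 8.4) in frame 3.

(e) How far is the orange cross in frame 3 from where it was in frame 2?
1.0

The orange cross moved from (8.1, 3.1) to (7.7, 2.2), a distance of √(0.4² + 0.9²) ≈ 1.0.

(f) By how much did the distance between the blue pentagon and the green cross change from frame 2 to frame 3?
-3.7

Distance in frame 2: 10.3. Distance in frame 3: 6.6.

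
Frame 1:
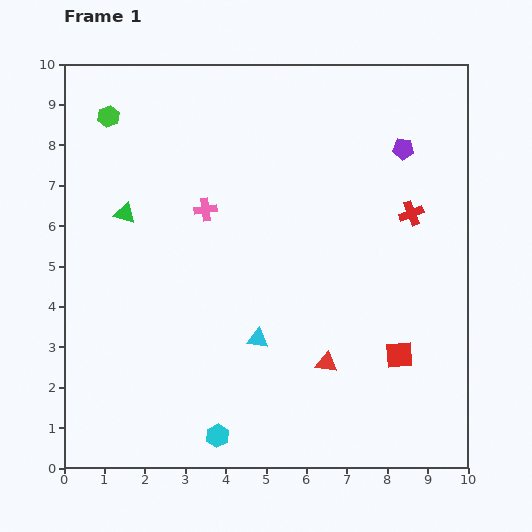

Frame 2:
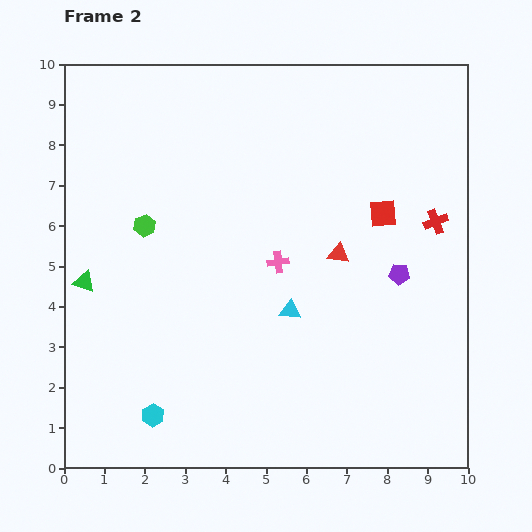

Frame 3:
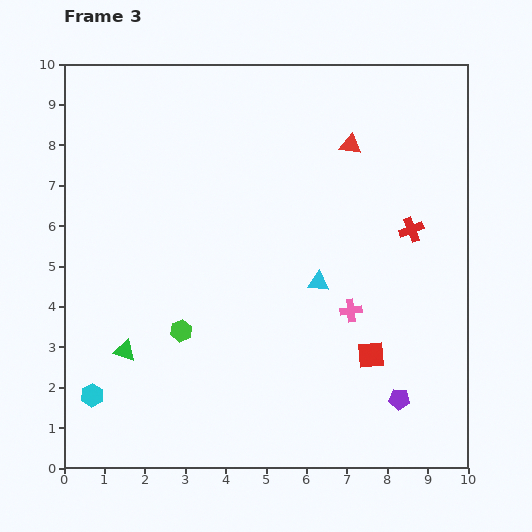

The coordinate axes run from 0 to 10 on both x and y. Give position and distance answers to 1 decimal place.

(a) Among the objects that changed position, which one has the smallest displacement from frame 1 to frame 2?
the red cross

(moved 0.6)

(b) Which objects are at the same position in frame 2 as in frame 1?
none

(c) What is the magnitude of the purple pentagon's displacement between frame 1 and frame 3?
6.2

The purple pentagon moved from (8.4, 7.9) to (8.3, 1.7), a distance of √(0.1² + 6.2²) ≈ 6.2.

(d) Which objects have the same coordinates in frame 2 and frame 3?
none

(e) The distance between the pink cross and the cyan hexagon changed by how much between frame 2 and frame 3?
+1.8

Distance in frame 2: 4.9. Distance in frame 3: 6.7.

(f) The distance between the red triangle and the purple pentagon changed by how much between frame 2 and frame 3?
+4.8

Distance in frame 2: 1.6. Distance in frame 3: 6.4.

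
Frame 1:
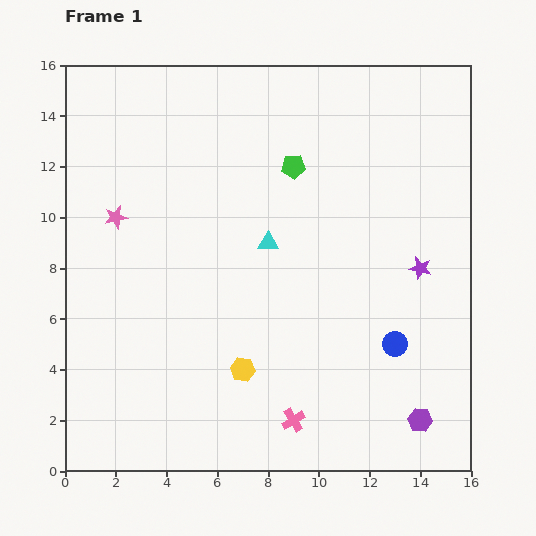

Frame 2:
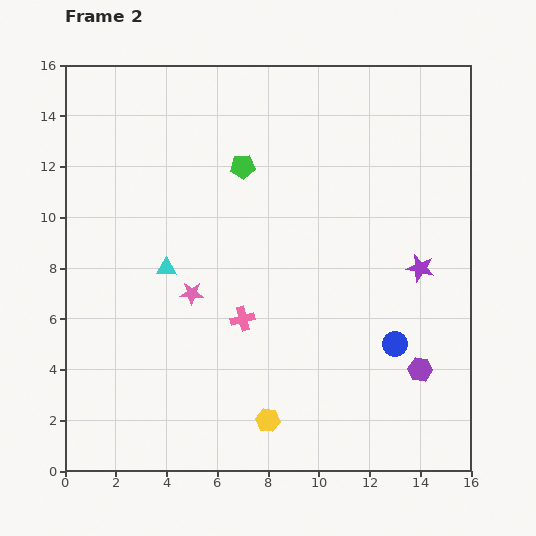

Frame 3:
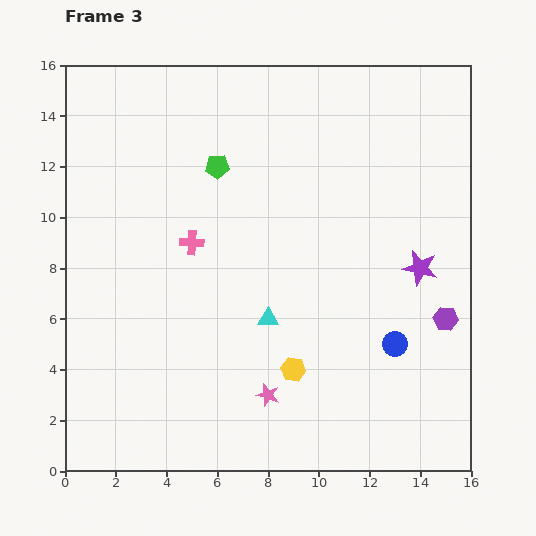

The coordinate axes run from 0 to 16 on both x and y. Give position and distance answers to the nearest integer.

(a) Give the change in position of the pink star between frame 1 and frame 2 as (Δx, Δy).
(3, -3)

The pink star was at (2, 10) in frame 1 and (5, 7) in frame 2.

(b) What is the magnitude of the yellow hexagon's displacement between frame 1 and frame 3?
2

The yellow hexagon moved from (7, 4) to (9, 4), a distance of √(2² + 0²) ≈ 2.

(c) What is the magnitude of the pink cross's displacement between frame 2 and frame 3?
4

The pink cross moved from (7, 6) to (5, 9), a distance of √(2² + 3²) ≈ 4.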